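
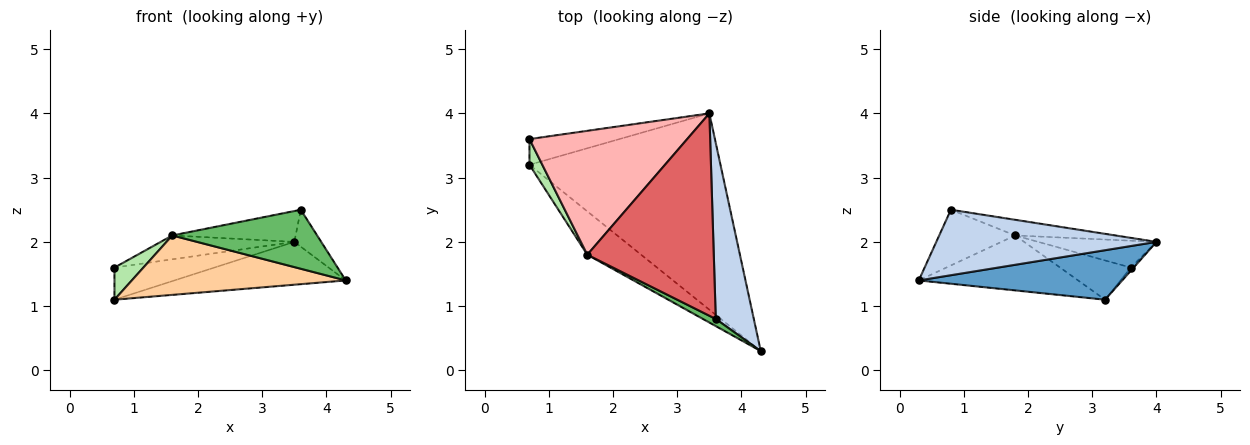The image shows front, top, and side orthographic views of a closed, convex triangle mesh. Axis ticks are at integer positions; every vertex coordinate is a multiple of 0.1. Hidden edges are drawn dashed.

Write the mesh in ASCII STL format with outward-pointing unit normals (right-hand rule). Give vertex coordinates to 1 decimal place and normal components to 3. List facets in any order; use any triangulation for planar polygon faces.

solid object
 facet normal 0.245 0.207 -0.947
  outer loop
   vertex 3.5 4.0 2.0
   vertex 4.3 0.3 1.4
   vertex 0.7 3.2 1.1
  endloop
 endfacet
 facet normal 0.860 0.105 0.500
  outer loop
   vertex 3.6 0.8 2.5
   vertex 4.3 0.3 1.4
   vertex 3.5 4.0 2.0
  endloop
 endfacet
 facet normal -0.022 0.781 -0.625
  outer loop
   vertex 0.7 3.6 1.6
   vertex 3.5 4.0 2.0
   vertex 0.7 3.2 1.1
  endloop
 endfacet
 facet normal -0.516 -0.692 -0.505
  outer loop
   vertex 1.6 1.8 2.1
   vertex 0.7 3.2 1.1
   vertex 4.3 0.3 1.4
  endloop
 endfacet
 facet normal -0.462 -0.881 0.107
  outer loop
   vertex 1.6 1.8 2.1
   vertex 4.3 0.3 1.4
   vertex 3.6 0.8 2.5
  endloop
 endfacet
 facet normal -0.886 -0.362 0.290
  outer loop
   vertex 1.6 1.8 2.1
   vertex 0.7 3.6 1.6
   vertex 0.7 3.2 1.1
  endloop
 endfacet
 facet normal -0.121 0.150 0.981
  outer loop
   vertex 1.6 1.8 2.1
   vertex 3.6 0.8 2.5
   vertex 3.5 4.0 2.0
  endloop
 endfacet
 facet normal -0.165 0.187 0.968
  outer loop
   vertex 1.6 1.8 2.1
   vertex 3.5 4.0 2.0
   vertex 0.7 3.6 1.6
  endloop
 endfacet
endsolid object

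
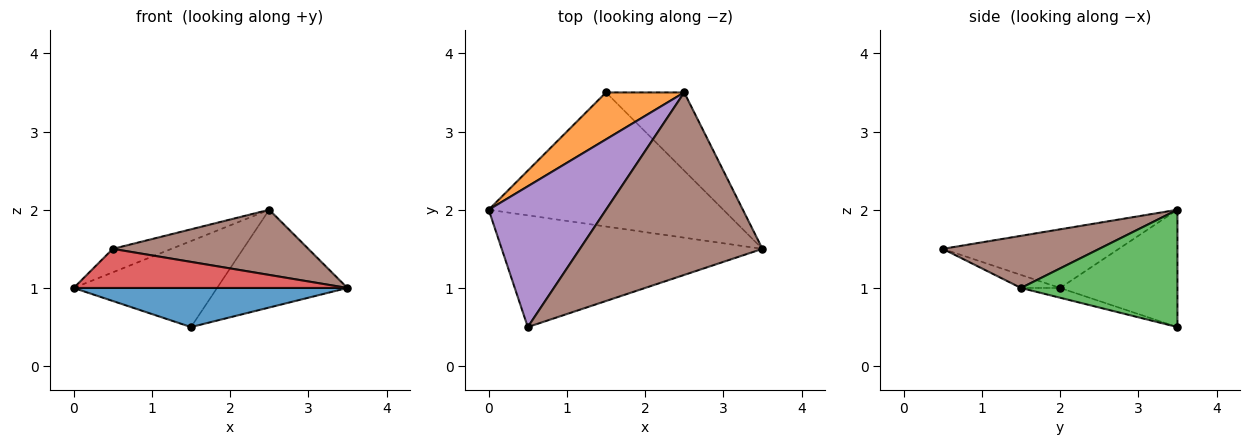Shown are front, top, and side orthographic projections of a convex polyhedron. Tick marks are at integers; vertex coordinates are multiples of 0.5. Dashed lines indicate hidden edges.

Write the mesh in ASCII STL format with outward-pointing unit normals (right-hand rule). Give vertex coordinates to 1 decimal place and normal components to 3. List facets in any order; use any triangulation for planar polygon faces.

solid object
 facet normal -0.040 -0.280 -0.959
  outer loop
   vertex 1.5 3.5 0.5
   vertex 3.5 1.5 1.0
   vertex 0.0 2.0 1.0
  endloop
 endfacet
 facet normal -0.583 0.713 0.389
  outer loop
   vertex 1.5 3.5 0.5
   vertex 0.0 2.0 1.0
   vertex 2.5 3.5 2.0
  endloop
 endfacet
 facet normal 0.684 0.570 -0.456
  outer loop
   vertex 1.5 3.5 0.5
   vertex 2.5 3.5 2.0
   vertex 3.5 1.5 1.0
  endloop
 endfacet
 facet normal -0.047 -0.330 -0.943
  outer loop
   vertex 0.5 0.5 1.5
   vertex 0.0 2.0 1.0
   vertex 3.5 1.5 1.0
  endloop
 endfacet
 facet normal -0.442 0.147 0.885
  outer loop
   vertex 0.5 0.5 1.5
   vertex 2.5 3.5 2.0
   vertex 0.0 2.0 1.0
  endloop
 endfacet
 facet normal 0.260 -0.325 0.909
  outer loop
   vertex 0.5 0.5 1.5
   vertex 3.5 1.5 1.0
   vertex 2.5 3.5 2.0
  endloop
 endfacet
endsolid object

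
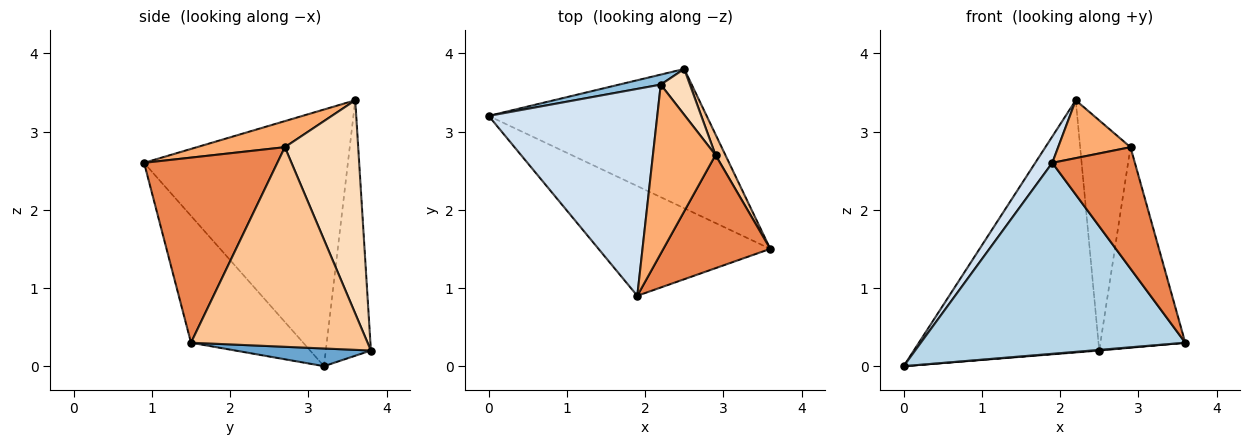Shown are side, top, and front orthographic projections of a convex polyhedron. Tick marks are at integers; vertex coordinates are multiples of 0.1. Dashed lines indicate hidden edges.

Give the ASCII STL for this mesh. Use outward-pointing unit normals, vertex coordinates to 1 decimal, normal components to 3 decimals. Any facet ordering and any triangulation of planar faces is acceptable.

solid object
 facet normal 0.081 -0.005 -0.997
  outer loop
   vertex 2.5 3.8 0.2
   vertex 3.6 1.5 0.3
   vertex 0.0 3.2 0.0
  endloop
 endfacet
 facet normal -0.236 0.971 0.039
  outer loop
   vertex 2.2 3.6 3.4
   vertex 2.5 3.8 0.2
   vertex 0.0 3.2 0.0
  endloop
 endfacet
 facet normal -0.345 -0.814 -0.468
  outer loop
   vertex 1.9 0.9 2.6
   vertex 0.0 3.2 0.0
   vertex 3.6 1.5 0.3
  endloop
 endfacet
 facet normal -0.834 -0.070 0.548
  outer loop
   vertex 1.9 0.9 2.6
   vertex 2.2 3.6 3.4
   vertex 0.0 3.2 0.0
  endloop
 endfacet
 facet normal 0.763 -0.473 0.441
  outer loop
   vertex 2.9 2.7 2.8
   vertex 1.9 0.9 2.6
   vertex 3.6 1.5 0.3
  endloop
 endfacet
 facet normal 0.367 -0.302 0.880
  outer loop
   vertex 2.9 2.7 2.8
   vertex 2.2 3.6 3.4
   vertex 1.9 0.9 2.6
  endloop
 endfacet
 facet normal 0.900 0.433 0.044
  outer loop
   vertex 2.9 2.7 2.8
   vertex 3.6 1.5 0.3
   vertex 2.5 3.8 0.2
  endloop
 endfacet
 facet normal 0.819 0.563 0.112
  outer loop
   vertex 2.9 2.7 2.8
   vertex 2.5 3.8 0.2
   vertex 2.2 3.6 3.4
  endloop
 endfacet
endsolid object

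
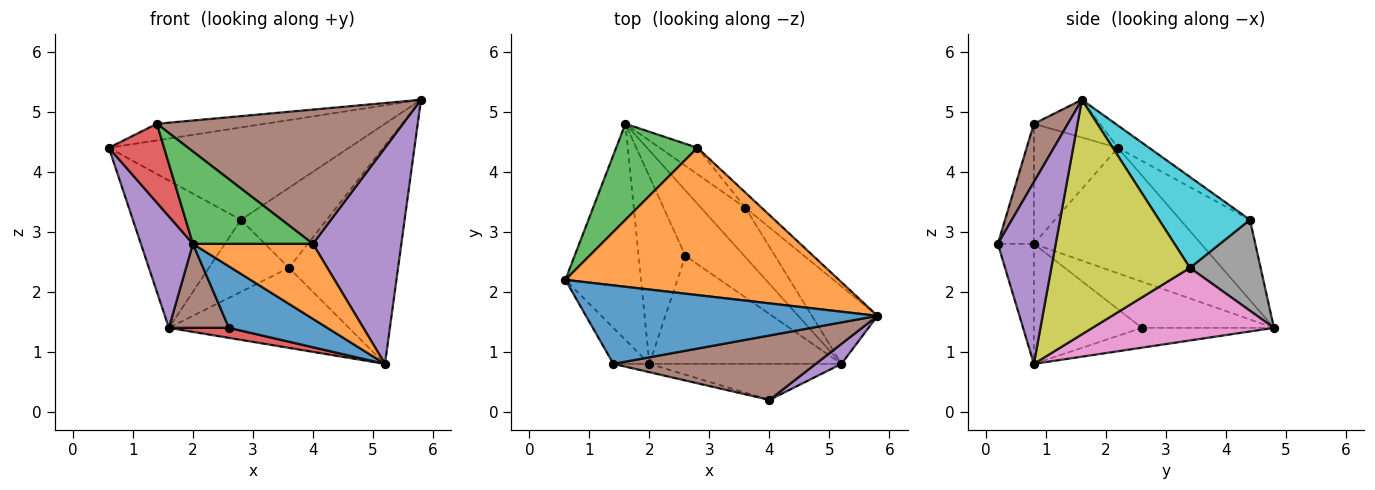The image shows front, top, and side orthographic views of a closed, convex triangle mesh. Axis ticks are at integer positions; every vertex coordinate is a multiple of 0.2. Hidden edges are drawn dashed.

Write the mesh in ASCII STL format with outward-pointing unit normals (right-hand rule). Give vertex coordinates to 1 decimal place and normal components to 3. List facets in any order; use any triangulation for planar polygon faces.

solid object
 facet normal -0.126 0.206 0.971
  outer loop
   vertex 1.4 0.8 4.8
   vertex 5.8 1.6 5.2
   vertex 0.6 2.2 4.4
  endloop
 endfacet
 facet normal -0.069 0.530 0.845
  outer loop
   vertex 2.8 4.4 3.2
   vertex 0.6 2.2 4.4
   vertex 5.8 1.6 5.2
  endloop
 endfacet
 facet normal -0.475 0.737 0.481
  outer loop
   vertex 2.8 4.4 3.2
   vertex 1.6 4.8 1.4
   vertex 0.6 2.2 4.4
  endloop
 endfacet
 facet normal -0.316 -0.144 -0.938
  outer loop
   vertex 2.6 2.6 1.4
   vertex 1.6 4.8 1.4
   vertex 5.2 0.8 0.8
  endloop
 endfacet
 facet normal 0.546 -0.834 0.077
  outer loop
   vertex 4.0 0.2 2.8
   vertex 5.2 0.8 0.8
   vertex 5.8 1.6 5.2
  endloop
 endfacet
 facet normal 0.124 -0.895 0.429
  outer loop
   vertex 4.0 0.2 2.8
   vertex 5.8 1.6 5.2
   vertex 1.4 0.8 4.8
  endloop
 endfacet
 facet normal 0.651 0.646 -0.398
  outer loop
   vertex 3.6 3.4 2.4
   vertex 5.2 0.8 0.8
   vertex 1.6 4.8 1.4
  endloop
 endfacet
 facet normal 0.638 0.723 -0.265
  outer loop
   vertex 3.6 3.4 2.4
   vertex 1.6 4.8 1.4
   vertex 2.8 4.4 3.2
  endloop
 endfacet
 facet normal 0.767 0.604 -0.215
  outer loop
   vertex 3.6 3.4 2.4
   vertex 5.8 1.6 5.2
   vertex 5.2 0.8 0.8
  endloop
 endfacet
 facet normal 0.721 0.680 -0.129
  outer loop
   vertex 3.6 3.4 2.4
   vertex 2.8 4.4 3.2
   vertex 5.8 1.6 5.2
  endloop
 endfacet
 facet normal -0.477 -0.435 -0.764
  outer loop
   vertex 2.0 0.8 2.8
   vertex 2.6 2.6 1.4
   vertex 5.2 0.8 0.8
  endloop
 endfacet
 facet normal -0.261 -0.870 -0.418
  outer loop
   vertex 2.0 0.8 2.8
   vertex 5.2 0.8 0.8
   vertex 4.0 0.2 2.8
  endloop
 endfacet
 facet normal -0.286 -0.954 -0.086
  outer loop
   vertex 2.0 0.8 2.8
   vertex 4.0 0.2 2.8
   vertex 1.4 0.8 4.8
  endloop
 endfacet
 facet normal -0.811 -0.533 -0.243
  outer loop
   vertex 2.0 0.8 2.8
   vertex 1.4 0.8 4.8
   vertex 0.6 2.2 4.4
  endloop
 endfacet
 facet normal -0.828 -0.257 -0.499
  outer loop
   vertex 2.0 0.8 2.8
   vertex 0.6 2.2 4.4
   vertex 1.6 4.8 1.4
  endloop
 endfacet
 facet normal -0.669 -0.304 -0.678
  outer loop
   vertex 2.0 0.8 2.8
   vertex 1.6 4.8 1.4
   vertex 2.6 2.6 1.4
  endloop
 endfacet
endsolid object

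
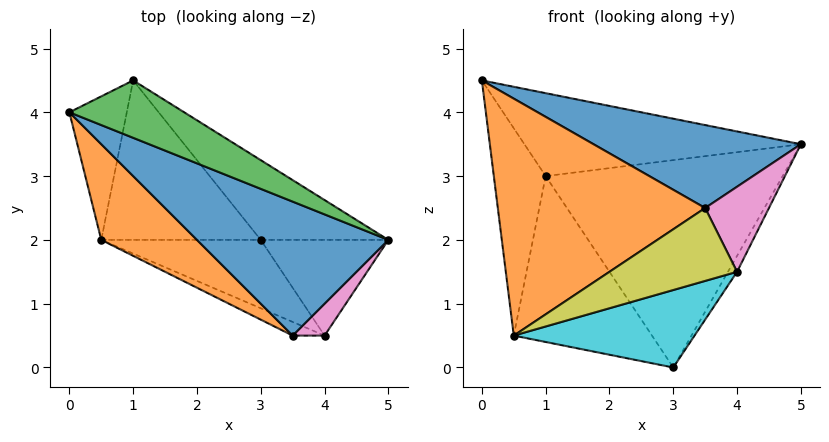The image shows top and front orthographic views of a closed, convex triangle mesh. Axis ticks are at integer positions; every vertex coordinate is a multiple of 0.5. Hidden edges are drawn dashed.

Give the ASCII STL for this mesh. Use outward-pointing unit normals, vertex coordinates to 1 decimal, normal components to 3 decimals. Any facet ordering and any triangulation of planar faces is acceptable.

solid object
 facet normal -0.040 -0.526 0.850
  outer loop
   vertex 3.5 0.5 2.5
   vertex 5.0 2.0 3.5
   vertex 0.0 4.0 4.5
  endloop
 endfacet
 facet normal -0.581 -0.755 0.305
  outer loop
   vertex 0.5 2.0 0.5
   vertex 3.5 0.5 2.5
   vertex 0.0 4.0 4.5
  endloop
 endfacet
 facet normal 0.405 0.752 0.520
  outer loop
   vertex 1.0 4.5 3.0
   vertex 0.0 4.0 4.5
   vertex 5.0 2.0 3.5
  endloop
 endfacet
 facet normal 0.532 0.790 -0.304
  outer loop
   vertex 1.0 4.5 3.0
   vertex 5.0 2.0 3.5
   vertex 3.0 2.0 0.0
  endloop
 endfacet
 facet normal -0.784 0.510 -0.353
  outer loop
   vertex 1.0 4.5 3.0
   vertex 0.5 2.0 0.5
   vertex 0.0 4.0 4.5
  endloop
 endfacet
 facet normal -0.137 0.714 -0.687
  outer loop
   vertex 1.0 4.5 3.0
   vertex 3.0 2.0 0.0
   vertex 0.5 2.0 0.5
  endloop
 endfacet
 facet normal 0.575 -0.766 0.287
  outer loop
   vertex 4.0 0.5 1.5
   vertex 5.0 2.0 3.5
   vertex 3.5 0.5 2.5
  endloop
 endfacet
 facet normal 0.865 0.082 -0.494
  outer loop
   vertex 4.0 0.5 1.5
   vertex 3.0 2.0 0.0
   vertex 5.0 2.0 3.5
  endloop
 endfacet
 facet normal -0.346 -0.922 -0.173
  outer loop
   vertex 4.0 0.5 1.5
   vertex 3.5 0.5 2.5
   vertex 0.5 2.0 0.5
  endloop
 endfacet
 facet normal -0.131 -0.743 -0.656
  outer loop
   vertex 4.0 0.5 1.5
   vertex 0.5 2.0 0.5
   vertex 3.0 2.0 0.0
  endloop
 endfacet
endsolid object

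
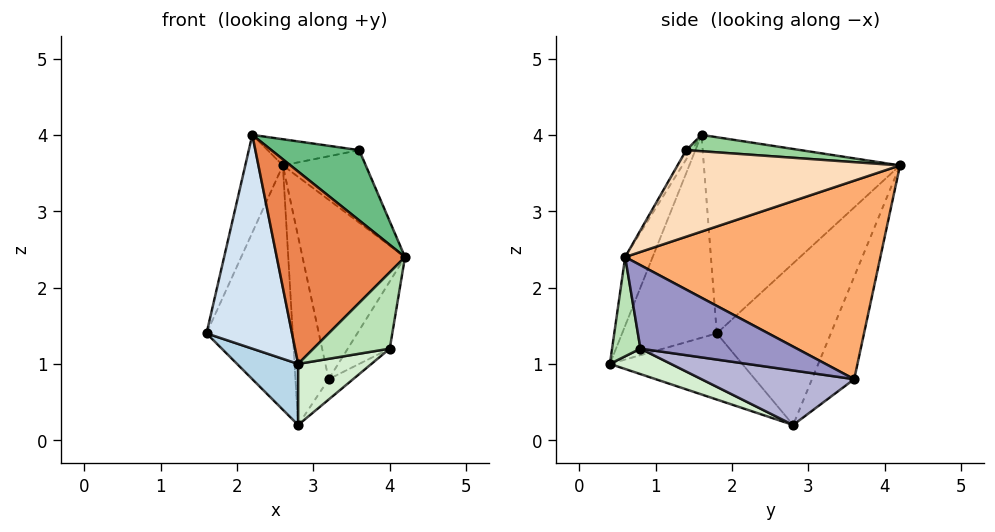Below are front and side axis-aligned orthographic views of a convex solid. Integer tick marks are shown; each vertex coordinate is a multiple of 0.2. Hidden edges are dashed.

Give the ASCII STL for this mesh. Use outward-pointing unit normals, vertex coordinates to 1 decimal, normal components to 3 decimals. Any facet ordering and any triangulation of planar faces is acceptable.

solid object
 facet normal -0.765 0.578 -0.283
  outer loop
   vertex 2.8 2.8 0.2
   vertex 1.6 1.8 1.4
   vertex 2.6 4.2 3.6
  endloop
 endfacet
 facet normal -0.955 0.183 0.234
  outer loop
   vertex 2.2 1.6 4.0
   vertex 2.6 4.2 3.6
   vertex 1.6 1.8 1.4
  endloop
 endfacet
 facet normal -0.565 -0.261 -0.783
  outer loop
   vertex 2.8 0.4 1.0
   vertex 1.6 1.8 1.4
   vertex 2.8 2.8 0.2
  endloop
 endfacet
 facet normal -0.737 -0.666 0.119
  outer loop
   vertex 2.8 0.4 1.0
   vertex 2.2 1.6 4.0
   vertex 1.6 1.8 1.4
  endloop
 endfacet
 facet normal -0.198 -0.923 0.330
  outer loop
   vertex 2.8 0.4 1.0
   vertex 4.2 0.6 2.4
   vertex 2.2 1.6 4.0
  endloop
 endfacet
 facet normal 0.921 0.370 0.118
  outer loop
   vertex 3.2 3.6 0.8
   vertex 2.6 4.2 3.6
   vertex 4.2 0.6 2.4
  endloop
 endfacet
 facet normal -0.752 0.592 -0.288
  outer loop
   vertex 3.2 3.6 0.8
   vertex 2.8 2.8 0.2
   vertex 2.6 4.2 3.6
  endloop
 endfacet
 facet normal 0.919 0.342 0.198
  outer loop
   vertex 3.6 1.4 3.8
   vertex 4.2 0.6 2.4
   vertex 2.6 4.2 3.6
  endloop
 endfacet
 facet normal -0.057 -0.877 0.477
  outer loop
   vertex 3.6 1.4 3.8
   vertex 2.2 1.6 4.0
   vertex 4.2 0.6 2.4
  endloop
 endfacet
 facet normal 0.158 0.126 0.979
  outer loop
   vertex 3.6 1.4 3.8
   vertex 2.6 4.2 3.6
   vertex 2.2 1.6 4.0
  endloop
 endfacet
 facet normal 0.340 -0.917 -0.210
  outer loop
   vertex 4.0 0.8 1.2
   vertex 4.2 0.6 2.4
   vertex 2.8 0.4 1.0
  endloop
 endfacet
 facet normal 0.255 -0.306 -0.917
  outer loop
   vertex 4.0 0.8 1.2
   vertex 2.8 0.4 1.0
   vertex 2.8 2.8 0.2
  endloop
 endfacet
 facet normal 0.959 0.257 -0.117
  outer loop
   vertex 4.0 0.8 1.2
   vertex 3.2 3.6 0.8
   vertex 4.2 0.6 2.4
  endloop
 endfacet
 facet normal 0.745 0.119 -0.656
  outer loop
   vertex 4.0 0.8 1.2
   vertex 2.8 2.8 0.2
   vertex 3.2 3.6 0.8
  endloop
 endfacet
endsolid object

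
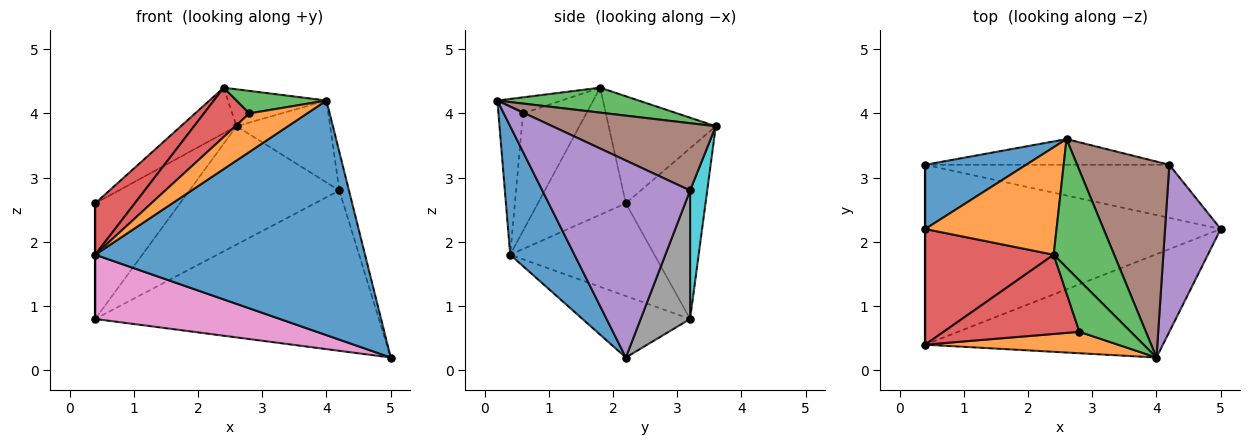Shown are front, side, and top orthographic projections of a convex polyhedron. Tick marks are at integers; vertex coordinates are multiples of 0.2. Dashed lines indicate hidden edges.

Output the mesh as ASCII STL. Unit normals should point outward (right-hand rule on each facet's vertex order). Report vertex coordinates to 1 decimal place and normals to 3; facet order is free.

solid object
 facet normal 0.213 -0.894 -0.394
  outer loop
   vertex 0.4 0.4 1.8
   vertex 5.0 2.2 0.2
   vertex 4.0 0.2 4.2
  endloop
 endfacet
 facet normal -0.600 0.312 0.736
  outer loop
   vertex 2.4 1.8 4.4
   vertex 2.6 3.6 3.8
   vertex 0.4 2.2 2.6
  endloop
 endfacet
 facet normal 0.369 0.257 0.893
  outer loop
   vertex 2.4 1.8 4.4
   vertex 4.0 0.2 4.2
   vertex 2.6 3.6 3.8
  endloop
 endfacet
 facet normal -0.670 -0.301 0.678
  outer loop
   vertex 2.4 1.8 4.4
   vertex 0.4 2.2 2.6
   vertex 0.4 0.4 1.8
  endloop
 endfacet
 facet normal 0.960 0.063 0.271
  outer loop
   vertex 4.2 3.2 2.8
   vertex 4.0 0.2 4.2
   vertex 5.0 2.2 0.2
  endloop
 endfacet
 facet normal 0.558 0.320 0.765
  outer loop
   vertex 4.2 3.2 2.8
   vertex 2.6 3.6 3.8
   vertex 4.0 0.2 4.2
  endloop
 endfacet
 facet normal -0.192 -0.330 -0.924
  outer loop
   vertex 0.4 3.2 0.8
   vertex 5.0 2.2 0.2
   vertex 0.4 0.4 1.8
  endloop
 endfacet
 facet normal 0.163 0.937 -0.310
  outer loop
   vertex 0.4 3.2 0.8
   vertex 4.2 3.2 2.8
   vertex 5.0 2.2 0.2
  endloop
 endfacet
 facet normal -1.000 0.000 0.000
  outer loop
   vertex 0.4 3.2 0.8
   vertex 0.4 0.4 1.8
   vertex 0.4 2.2 2.6
  endloop
 endfacet
 facet normal 0.111 0.971 -0.211
  outer loop
   vertex 0.4 3.2 0.8
   vertex 2.6 3.6 3.8
   vertex 4.2 3.2 2.8
  endloop
 endfacet
 facet normal -0.635 0.676 0.375
  outer loop
   vertex 0.4 3.2 0.8
   vertex 0.4 2.2 2.6
   vertex 2.6 3.6 3.8
  endloop
 endfacet
 facet normal -0.349 -0.819 0.455
  outer loop
   vertex 2.8 0.6 4.0
   vertex 0.4 0.4 1.8
   vertex 4.0 0.2 4.2
  endloop
 endfacet
 facet normal -0.275 -0.385 0.881
  outer loop
   vertex 2.8 0.6 4.0
   vertex 4.0 0.2 4.2
   vertex 2.4 1.8 4.4
  endloop
 endfacet
 facet normal -0.592 -0.425 0.684
  outer loop
   vertex 2.8 0.6 4.0
   vertex 2.4 1.8 4.4
   vertex 0.4 0.4 1.8
  endloop
 endfacet
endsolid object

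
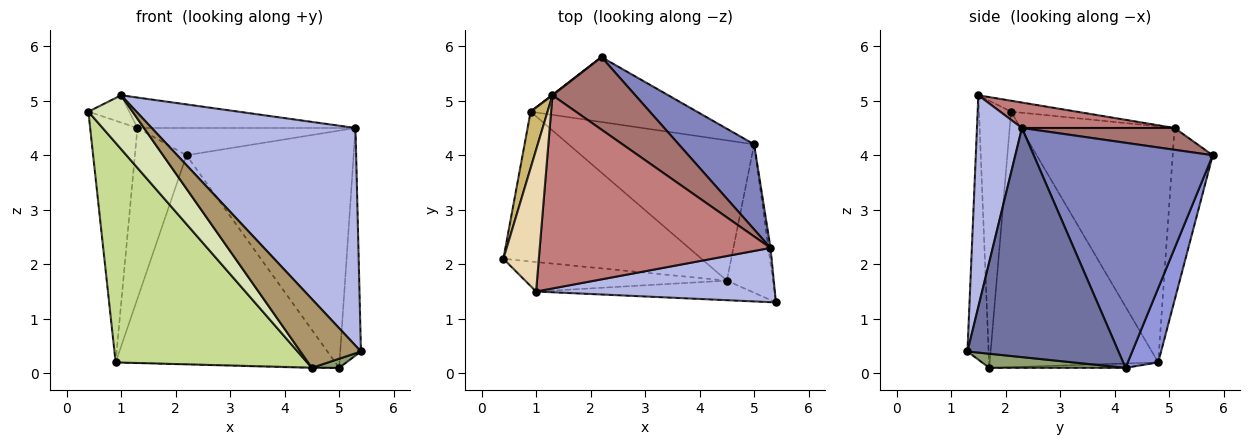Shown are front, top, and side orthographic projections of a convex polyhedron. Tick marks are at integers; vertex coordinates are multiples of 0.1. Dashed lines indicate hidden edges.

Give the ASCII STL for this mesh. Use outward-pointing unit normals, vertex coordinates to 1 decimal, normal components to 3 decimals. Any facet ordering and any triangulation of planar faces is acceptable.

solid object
 facet normal 0.991 0.136 -0.009
  outer loop
   vertex 5.3 2.3 4.5
   vertex 5.4 1.3 0.4
   vertex 5.0 4.2 0.1
  endloop
 endfacet
 facet normal 0.710 0.663 0.238
  outer loop
   vertex 5.3 2.3 4.5
   vertex 5.0 4.2 0.1
   vertex 2.2 5.8 4.0
  endloop
 endfacet
 facet normal 0.131 0.947 -0.294
  outer loop
   vertex 0.9 4.8 0.2
   vertex 2.2 5.8 4.0
   vertex 5.0 4.2 0.1
  endloop
 endfacet
 facet normal 0.210 -0.949 0.237
  outer loop
   vertex 1.0 1.5 5.1
   vertex 5.4 1.3 0.4
   vertex 5.3 2.3 4.5
  endloop
 endfacet
 facet normal 0.292 -0.058 -0.955
  outer loop
   vertex 4.5 1.7 0.1
   vertex 5.0 4.2 0.1
   vertex 5.4 1.3 0.4
  endloop
 endfacet
 facet normal -0.024 0.005 -1.000
  outer loop
   vertex 4.5 1.7 0.1
   vertex 0.9 4.8 0.2
   vertex 5.0 4.2 0.1
  endloop
 endfacet
 facet normal -0.588 -0.668 -0.456
  outer loop
   vertex 4.5 1.7 0.1
   vertex 0.4 2.1 4.8
   vertex 0.9 4.8 0.2
  endloop
 endfacet
 facet normal -0.537 -0.740 -0.405
  outer loop
   vertex 4.5 1.7 0.1
   vertex 1.0 1.5 5.1
   vertex 0.4 2.1 4.8
  endloop
 endfacet
 facet normal -0.319 -0.912 -0.260
  outer loop
   vertex 4.5 1.7 0.1
   vertex 5.4 1.3 0.4
   vertex 1.0 1.5 5.1
  endloop
 endfacet
 facet normal -0.954 0.293 0.068
  outer loop
   vertex 1.3 5.1 4.5
   vertex 0.9 4.8 0.2
   vertex 0.4 2.1 4.8
  endloop
 endfacet
 facet normal -0.613 0.790 0.002
  outer loop
   vertex 1.3 5.1 4.5
   vertex 2.2 5.8 4.0
   vertex 0.9 4.8 0.2
  endloop
 endfacet
 facet normal -0.289 0.181 0.940
  outer loop
   vertex 1.3 5.1 4.5
   vertex 0.4 2.1 4.8
   vertex 1.0 1.5 5.1
  endloop
 endfacet
 facet normal 0.239 0.342 0.909
  outer loop
   vertex 1.3 5.1 4.5
   vertex 5.3 2.3 4.5
   vertex 2.2 5.8 4.0
  endloop
 endfacet
 facet normal 0.108 0.155 0.982
  outer loop
   vertex 1.3 5.1 4.5
   vertex 1.0 1.5 5.1
   vertex 5.3 2.3 4.5
  endloop
 endfacet
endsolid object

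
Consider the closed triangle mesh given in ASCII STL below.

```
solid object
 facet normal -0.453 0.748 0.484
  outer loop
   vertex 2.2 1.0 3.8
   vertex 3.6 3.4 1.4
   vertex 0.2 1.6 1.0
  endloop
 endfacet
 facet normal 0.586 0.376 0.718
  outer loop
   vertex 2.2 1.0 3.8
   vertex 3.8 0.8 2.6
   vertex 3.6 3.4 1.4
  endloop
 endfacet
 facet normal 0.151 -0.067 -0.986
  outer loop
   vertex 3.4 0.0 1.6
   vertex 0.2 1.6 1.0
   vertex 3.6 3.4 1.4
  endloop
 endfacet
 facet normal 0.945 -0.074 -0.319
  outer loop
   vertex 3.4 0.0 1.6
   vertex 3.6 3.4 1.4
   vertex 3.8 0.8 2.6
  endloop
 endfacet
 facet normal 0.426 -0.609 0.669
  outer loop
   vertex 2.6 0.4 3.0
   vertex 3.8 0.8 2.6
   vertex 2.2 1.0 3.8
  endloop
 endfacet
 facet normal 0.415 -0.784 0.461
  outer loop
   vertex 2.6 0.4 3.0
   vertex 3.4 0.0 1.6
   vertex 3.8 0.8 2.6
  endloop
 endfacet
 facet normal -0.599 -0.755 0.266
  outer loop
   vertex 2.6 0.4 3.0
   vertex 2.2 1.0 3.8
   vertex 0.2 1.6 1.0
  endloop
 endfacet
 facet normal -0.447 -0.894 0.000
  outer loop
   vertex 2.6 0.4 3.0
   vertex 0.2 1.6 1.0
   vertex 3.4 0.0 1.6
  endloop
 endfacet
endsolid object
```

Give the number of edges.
12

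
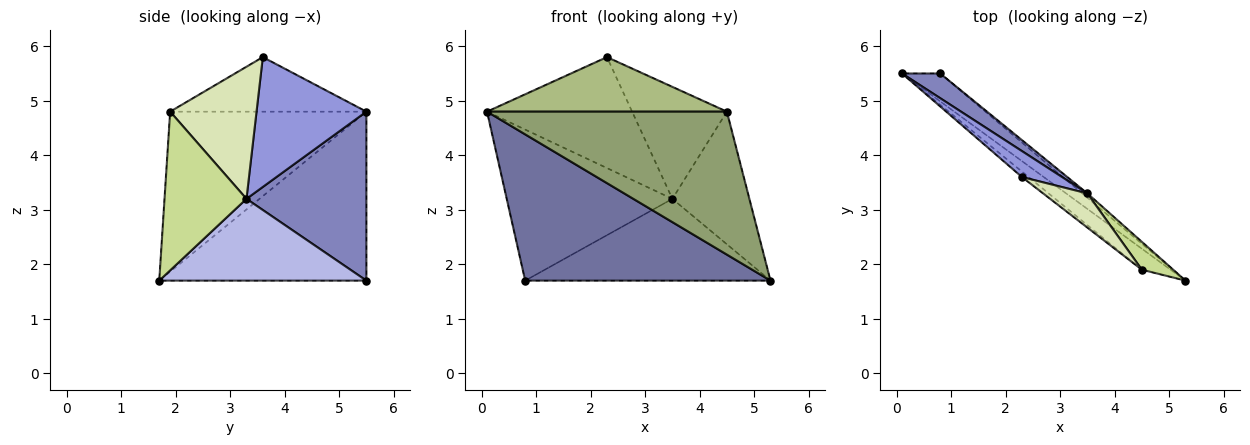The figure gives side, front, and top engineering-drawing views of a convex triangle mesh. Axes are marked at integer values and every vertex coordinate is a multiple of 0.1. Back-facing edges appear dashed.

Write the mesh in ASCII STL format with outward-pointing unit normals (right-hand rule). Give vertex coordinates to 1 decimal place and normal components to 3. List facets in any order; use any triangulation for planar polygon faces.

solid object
 facet normal -0.638 -0.756 -0.144
  outer loop
   vertex 0.8 5.5 1.7
   vertex 5.3 1.7 1.7
   vertex 0.1 5.5 4.8
  endloop
 endfacet
 facet normal 0.581 0.803 0.131
  outer loop
   vertex 3.5 3.3 3.2
   vertex 0.8 5.5 1.7
   vertex 0.1 5.5 4.8
  endloop
 endfacet
 facet normal 0.593 0.784 0.183
  outer loop
   vertex 3.5 3.3 3.2
   vertex 0.1 5.5 4.8
   vertex 2.3 3.6 5.8
  endloop
 endfacet
 facet normal 0.645 0.763 -0.041
  outer loop
   vertex 3.5 3.3 3.2
   vertex 5.3 1.7 1.7
   vertex 0.8 5.5 1.7
  endloop
 endfacet
 facet normal -0.629 -0.769 -0.113
  outer loop
   vertex 4.5 1.9 4.8
   vertex 0.1 5.5 4.8
   vertex 5.3 1.7 1.7
  endloop
 endfacet
 facet normal -0.631 -0.772 -0.077
  outer loop
   vertex 4.5 1.9 4.8
   vertex 2.3 3.6 5.8
   vertex 0.1 5.5 4.8
  endloop
 endfacet
 facet normal 0.721 0.678 0.142
  outer loop
   vertex 4.5 1.9 4.8
   vertex 5.3 1.7 1.7
   vertex 3.5 3.3 3.2
  endloop
 endfacet
 facet normal 0.657 0.721 0.220
  outer loop
   vertex 4.5 1.9 4.8
   vertex 3.5 3.3 3.2
   vertex 2.3 3.6 5.8
  endloop
 endfacet
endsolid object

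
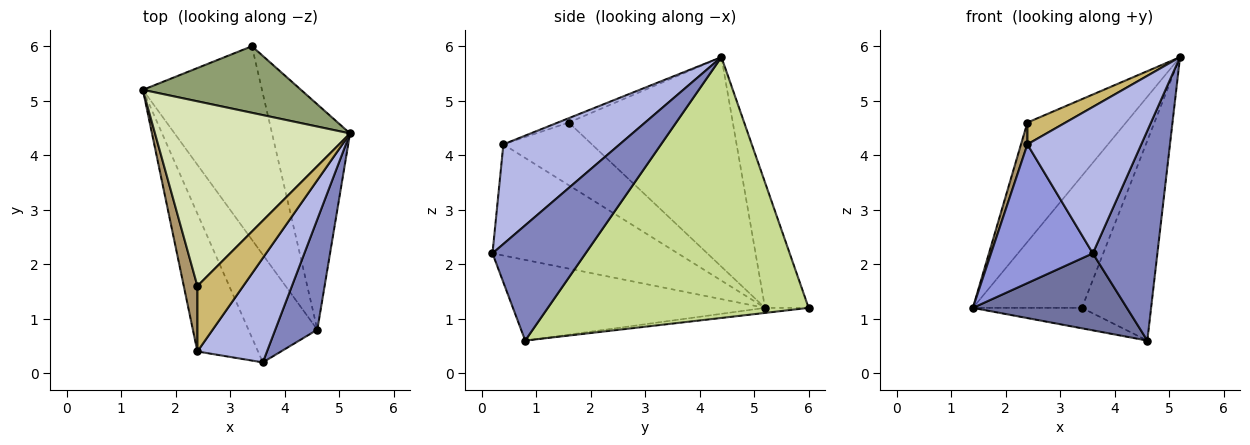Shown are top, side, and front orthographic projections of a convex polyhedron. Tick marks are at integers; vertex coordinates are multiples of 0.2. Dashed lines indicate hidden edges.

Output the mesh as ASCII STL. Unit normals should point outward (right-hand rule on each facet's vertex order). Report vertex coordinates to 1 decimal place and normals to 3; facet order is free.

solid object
 facet normal -0.690 -0.421 -0.589
  outer loop
   vertex 4.6 0.8 0.6
   vertex 3.6 0.2 2.2
   vertex 1.4 5.2 1.2
  endloop
 endfacet
 facet normal 0.787 -0.546 0.287
  outer loop
   vertex 4.6 0.8 0.6
   vertex 5.2 4.4 5.8
   vertex 3.6 0.2 2.2
  endloop
 endfacet
 facet normal -0.791 -0.434 -0.431
  outer loop
   vertex 2.4 0.4 4.2
   vertex 1.4 5.2 1.2
   vertex 3.6 0.2 2.2
  endloop
 endfacet
 facet normal 0.639 -0.626 0.446
  outer loop
   vertex 2.4 0.4 4.2
   vertex 3.6 0.2 2.2
   vertex 5.2 4.4 5.8
  endloop
 endfacet
 facet normal -0.336 0.841 0.424
  outer loop
   vertex 3.4 6.0 1.2
   vertex 1.4 5.2 1.2
   vertex 5.2 4.4 5.8
  endloop
 endfacet
 facet normal -0.042 0.105 -0.994
  outer loop
   vertex 3.4 6.0 1.2
   vertex 4.6 0.8 0.6
   vertex 1.4 5.2 1.2
  endloop
 endfacet
 facet normal 0.929 0.246 -0.278
  outer loop
   vertex 3.4 6.0 1.2
   vertex 5.2 4.4 5.8
   vertex 4.6 0.8 0.6
  endloop
 endfacet
 facet normal -0.670 0.403 0.624
  outer loop
   vertex 2.4 1.6 4.6
   vertex 5.2 4.4 5.8
   vertex 1.4 5.2 1.2
  endloop
 endfacet
 facet normal -0.975 -0.071 0.212
  outer loop
   vertex 2.4 1.6 4.6
   vertex 1.4 5.2 1.2
   vertex 2.4 0.4 4.2
  endloop
 endfacet
 facet normal -0.090 -0.315 0.945
  outer loop
   vertex 2.4 1.6 4.6
   vertex 2.4 0.4 4.2
   vertex 5.2 4.4 5.8
  endloop
 endfacet
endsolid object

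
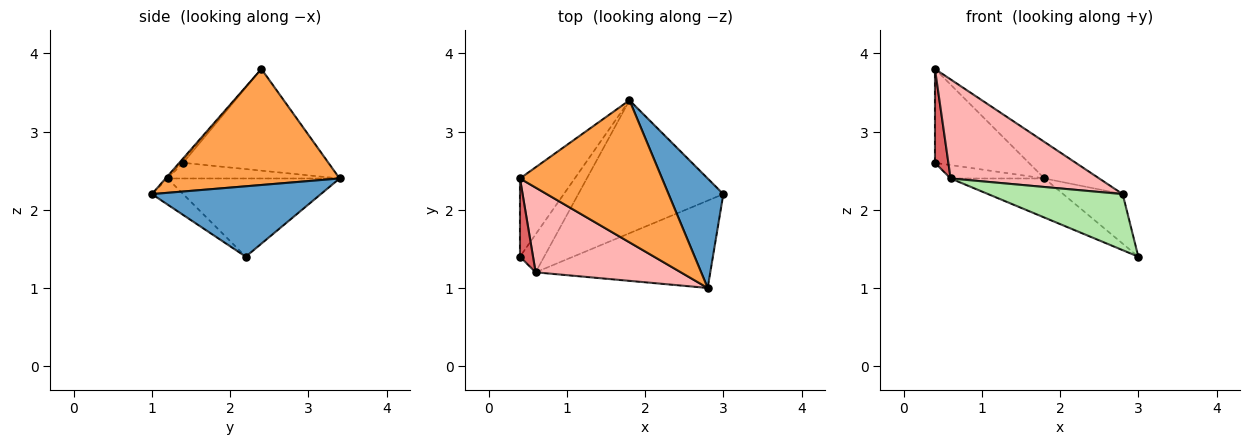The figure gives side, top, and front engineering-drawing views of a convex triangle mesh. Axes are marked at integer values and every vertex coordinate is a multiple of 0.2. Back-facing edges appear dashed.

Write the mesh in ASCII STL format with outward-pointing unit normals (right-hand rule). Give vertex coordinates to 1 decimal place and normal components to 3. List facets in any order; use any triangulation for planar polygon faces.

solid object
 facet normal 0.761 0.268 0.592
  outer loop
   vertex 2.8 1.0 2.2
   vertex 3.0 2.2 1.4
   vertex 1.8 3.4 2.4
  endloop
 endfacet
 facet normal -0.765 0.494 -0.412
  outer loop
   vertex 0.4 2.4 3.8
   vertex 1.8 3.4 2.4
   vertex 0.4 1.4 2.6
  endloop
 endfacet
 facet normal 0.620 0.195 0.760
  outer loop
   vertex 0.4 2.4 3.8
   vertex 2.8 1.0 2.2
   vertex 1.8 3.4 2.4
  endloop
 endfacet
 facet normal -0.521 0.284 -0.805
  outer loop
   vertex 0.6 1.2 2.4
   vertex 0.4 1.4 2.6
   vertex 1.8 3.4 2.4
  endloop
 endfacet
 facet normal -0.459 0.251 -0.852
  outer loop
   vertex 0.6 1.2 2.4
   vertex 1.8 3.4 2.4
   vertex 3.0 2.2 1.4
  endloop
 endfacet
 facet normal -0.125 -0.536 -0.835
  outer loop
   vertex 0.6 1.2 2.4
   vertex 3.0 2.2 1.4
   vertex 2.8 1.0 2.2
  endloop
 endfacet
 facet normal -0.127 -0.762 0.635
  outer loop
   vertex 0.6 1.2 2.4
   vertex 0.4 2.4 3.8
   vertex 0.4 1.4 2.6
  endloop
 endfacet
 facet normal -0.010 -0.760 0.650
  outer loop
   vertex 0.6 1.2 2.4
   vertex 2.8 1.0 2.2
   vertex 0.4 2.4 3.8
  endloop
 endfacet
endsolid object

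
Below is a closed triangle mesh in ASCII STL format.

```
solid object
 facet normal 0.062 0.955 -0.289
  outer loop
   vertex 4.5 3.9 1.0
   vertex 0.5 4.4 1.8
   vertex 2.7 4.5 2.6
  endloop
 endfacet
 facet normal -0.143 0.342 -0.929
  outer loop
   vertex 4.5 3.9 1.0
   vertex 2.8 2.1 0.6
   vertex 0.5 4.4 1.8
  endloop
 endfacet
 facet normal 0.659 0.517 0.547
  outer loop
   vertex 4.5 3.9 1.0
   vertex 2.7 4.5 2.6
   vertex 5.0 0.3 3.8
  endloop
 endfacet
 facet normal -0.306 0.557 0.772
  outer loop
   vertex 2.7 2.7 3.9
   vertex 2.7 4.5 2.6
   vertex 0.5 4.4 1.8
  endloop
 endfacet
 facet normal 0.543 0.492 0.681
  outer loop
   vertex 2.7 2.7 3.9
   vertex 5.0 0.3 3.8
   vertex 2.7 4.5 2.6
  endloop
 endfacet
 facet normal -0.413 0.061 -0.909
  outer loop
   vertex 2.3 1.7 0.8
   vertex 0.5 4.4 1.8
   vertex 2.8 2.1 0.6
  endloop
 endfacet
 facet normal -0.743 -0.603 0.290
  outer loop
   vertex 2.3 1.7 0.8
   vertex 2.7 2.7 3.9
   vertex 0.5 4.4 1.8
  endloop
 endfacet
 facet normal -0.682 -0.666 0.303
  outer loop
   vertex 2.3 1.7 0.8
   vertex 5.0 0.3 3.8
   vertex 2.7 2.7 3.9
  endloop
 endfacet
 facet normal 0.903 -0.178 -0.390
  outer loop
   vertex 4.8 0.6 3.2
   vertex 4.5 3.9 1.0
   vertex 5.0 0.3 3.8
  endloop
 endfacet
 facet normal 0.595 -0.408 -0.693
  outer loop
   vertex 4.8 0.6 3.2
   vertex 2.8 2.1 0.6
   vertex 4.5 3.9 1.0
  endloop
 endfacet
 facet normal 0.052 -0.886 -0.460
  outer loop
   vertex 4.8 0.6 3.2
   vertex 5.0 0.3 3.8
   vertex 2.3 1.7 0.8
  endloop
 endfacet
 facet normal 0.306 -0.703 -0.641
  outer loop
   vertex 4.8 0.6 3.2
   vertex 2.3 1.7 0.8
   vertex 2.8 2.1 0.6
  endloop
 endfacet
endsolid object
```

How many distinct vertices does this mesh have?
8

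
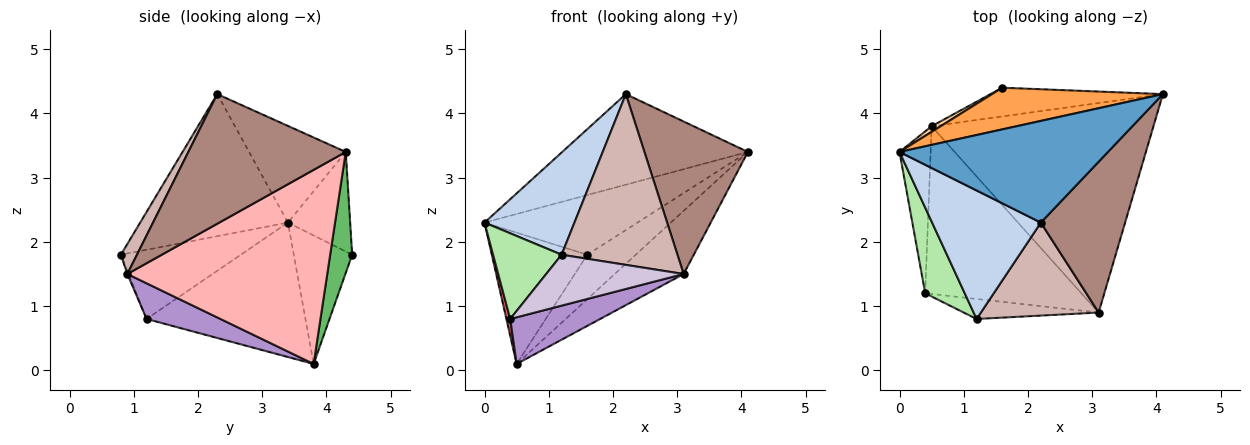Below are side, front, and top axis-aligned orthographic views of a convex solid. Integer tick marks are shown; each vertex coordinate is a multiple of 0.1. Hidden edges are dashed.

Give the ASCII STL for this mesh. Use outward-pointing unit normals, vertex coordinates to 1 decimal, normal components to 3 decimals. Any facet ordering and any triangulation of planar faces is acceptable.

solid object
 facet normal -0.327 0.628 0.706
  outer loop
   vertex 2.2 2.3 4.3
   vertex 4.1 4.3 3.4
   vertex 0.0 3.4 2.3
  endloop
 endfacet
 facet normal -0.715 -0.435 0.547
  outer loop
   vertex 2.2 2.3 4.3
   vertex 0.0 3.4 2.3
   vertex 1.2 0.8 1.8
  endloop
 endfacet
 facet normal -0.316 0.778 0.543
  outer loop
   vertex 1.6 4.4 1.8
   vertex 0.0 3.4 2.3
   vertex 4.1 4.3 3.4
  endloop
 endfacet
 facet normal -0.521 0.853 0.036
  outer loop
   vertex 1.6 4.4 1.8
   vertex 0.5 3.8 0.1
   vertex 0.0 3.4 2.3
  endloop
 endfacet
 facet normal 0.356 0.785 -0.507
  outer loop
   vertex 1.6 4.4 1.8
   vertex 4.1 4.3 3.4
   vertex 0.5 3.8 0.1
  endloop
 endfacet
 facet normal -0.778 -0.444 0.444
  outer loop
   vertex 0.4 1.2 0.8
   vertex 1.2 0.8 1.8
   vertex 0.0 3.4 2.3
  endloop
 endfacet
 facet normal -0.974 -0.023 -0.226
  outer loop
   vertex 0.4 1.2 0.8
   vertex 0.0 3.4 2.3
   vertex 0.5 3.8 0.1
  endloop
 endfacet
 facet normal 0.642 0.221 -0.734
  outer loop
   vertex 3.1 0.9 1.5
   vertex 0.5 3.8 0.1
   vertex 4.1 4.3 3.4
  endloop
 endfacet
 facet normal 0.215 -0.262 -0.941
  outer loop
   vertex 3.1 0.9 1.5
   vertex 0.4 1.2 0.8
   vertex 0.5 3.8 0.1
  endloop
 endfacet
 facet normal -0.009 -0.931 -0.365
  outer loop
   vertex 3.1 0.9 1.5
   vertex 1.2 0.8 1.8
   vertex 0.4 1.2 0.8
  endloop
 endfacet
 facet normal 0.734 -0.483 0.477
  outer loop
   vertex 3.1 0.9 1.5
   vertex 4.1 4.3 3.4
   vertex 2.2 2.3 4.3
  endloop
 endfacet
 facet normal 0.121 -0.872 0.475
  outer loop
   vertex 3.1 0.9 1.5
   vertex 2.2 2.3 4.3
   vertex 1.2 0.8 1.8
  endloop
 endfacet
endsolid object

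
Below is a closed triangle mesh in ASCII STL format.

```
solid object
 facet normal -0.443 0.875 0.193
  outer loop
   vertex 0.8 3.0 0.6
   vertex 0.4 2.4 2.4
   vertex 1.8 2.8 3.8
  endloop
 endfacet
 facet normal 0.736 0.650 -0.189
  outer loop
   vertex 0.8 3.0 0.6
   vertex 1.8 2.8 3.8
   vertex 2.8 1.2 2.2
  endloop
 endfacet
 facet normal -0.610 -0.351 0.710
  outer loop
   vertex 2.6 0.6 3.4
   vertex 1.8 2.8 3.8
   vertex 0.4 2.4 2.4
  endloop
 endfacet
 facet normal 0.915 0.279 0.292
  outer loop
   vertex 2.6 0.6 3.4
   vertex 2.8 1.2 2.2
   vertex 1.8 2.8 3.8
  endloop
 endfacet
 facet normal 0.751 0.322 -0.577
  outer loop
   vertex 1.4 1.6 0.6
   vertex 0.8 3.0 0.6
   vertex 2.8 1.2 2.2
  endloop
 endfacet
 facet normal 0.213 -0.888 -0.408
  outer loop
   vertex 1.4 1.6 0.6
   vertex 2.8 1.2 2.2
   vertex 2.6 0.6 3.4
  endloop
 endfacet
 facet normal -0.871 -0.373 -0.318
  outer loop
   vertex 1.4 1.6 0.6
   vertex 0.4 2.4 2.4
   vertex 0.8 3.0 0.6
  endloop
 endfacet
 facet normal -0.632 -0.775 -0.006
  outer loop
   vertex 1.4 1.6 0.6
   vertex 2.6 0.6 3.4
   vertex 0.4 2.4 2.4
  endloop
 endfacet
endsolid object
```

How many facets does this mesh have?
8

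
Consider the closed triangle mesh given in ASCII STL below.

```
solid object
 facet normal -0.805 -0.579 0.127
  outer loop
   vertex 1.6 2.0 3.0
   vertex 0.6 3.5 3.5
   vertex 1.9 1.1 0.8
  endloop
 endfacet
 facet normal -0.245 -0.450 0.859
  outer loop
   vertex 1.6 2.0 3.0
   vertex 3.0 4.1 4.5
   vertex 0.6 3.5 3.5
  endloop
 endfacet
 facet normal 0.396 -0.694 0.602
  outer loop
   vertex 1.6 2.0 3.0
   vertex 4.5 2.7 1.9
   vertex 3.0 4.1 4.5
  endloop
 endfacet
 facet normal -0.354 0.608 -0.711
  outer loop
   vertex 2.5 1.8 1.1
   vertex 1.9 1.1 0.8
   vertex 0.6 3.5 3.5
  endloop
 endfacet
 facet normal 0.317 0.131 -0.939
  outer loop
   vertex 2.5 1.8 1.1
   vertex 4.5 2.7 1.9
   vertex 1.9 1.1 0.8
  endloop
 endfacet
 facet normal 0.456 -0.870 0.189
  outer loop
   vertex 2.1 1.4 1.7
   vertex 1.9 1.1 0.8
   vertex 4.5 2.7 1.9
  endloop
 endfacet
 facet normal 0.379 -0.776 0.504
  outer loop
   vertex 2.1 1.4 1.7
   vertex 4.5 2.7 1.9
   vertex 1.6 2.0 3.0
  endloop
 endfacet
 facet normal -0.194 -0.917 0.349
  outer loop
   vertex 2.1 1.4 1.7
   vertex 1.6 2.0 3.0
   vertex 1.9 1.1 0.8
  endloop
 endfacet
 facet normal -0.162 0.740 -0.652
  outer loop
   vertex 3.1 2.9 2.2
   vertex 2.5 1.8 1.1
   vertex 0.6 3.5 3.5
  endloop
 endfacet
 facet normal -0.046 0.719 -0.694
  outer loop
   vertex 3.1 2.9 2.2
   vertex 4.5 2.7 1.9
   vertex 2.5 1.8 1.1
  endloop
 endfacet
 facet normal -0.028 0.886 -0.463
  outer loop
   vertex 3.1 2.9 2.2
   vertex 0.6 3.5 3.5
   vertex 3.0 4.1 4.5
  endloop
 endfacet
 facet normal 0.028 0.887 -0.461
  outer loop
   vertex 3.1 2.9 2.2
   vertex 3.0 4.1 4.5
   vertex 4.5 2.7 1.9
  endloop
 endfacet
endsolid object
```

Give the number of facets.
12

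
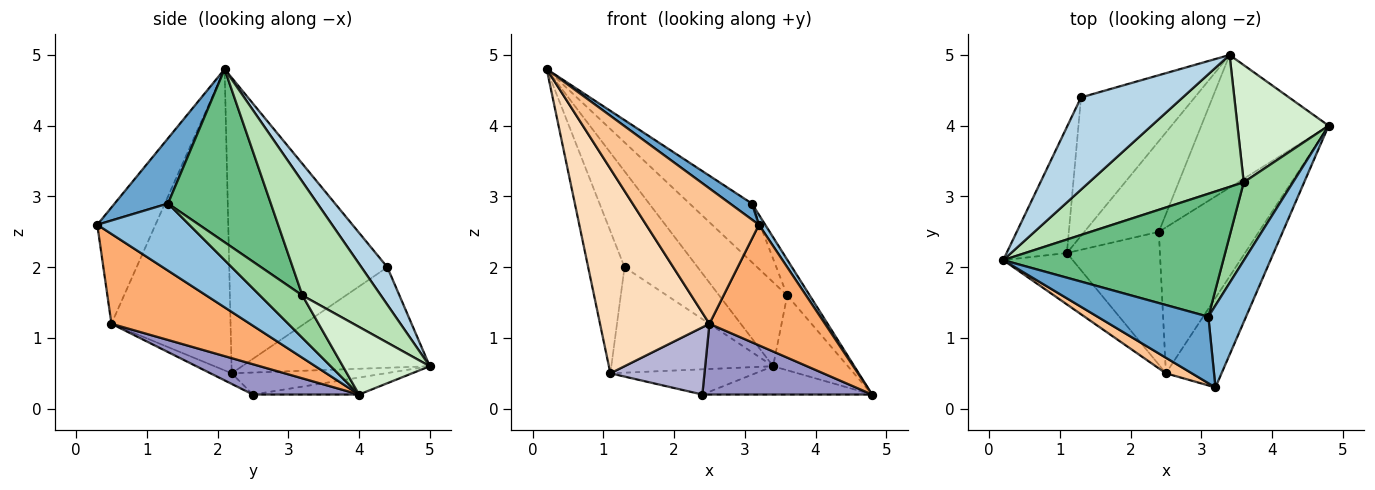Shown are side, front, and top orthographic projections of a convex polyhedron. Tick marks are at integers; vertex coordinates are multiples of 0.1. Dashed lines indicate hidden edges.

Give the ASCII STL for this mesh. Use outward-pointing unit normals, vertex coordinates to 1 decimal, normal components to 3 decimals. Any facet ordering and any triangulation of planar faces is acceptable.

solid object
 facet normal 0.497 -0.203 0.844
  outer loop
   vertex 3.1 1.3 2.9
   vertex 0.2 2.1 4.8
   vertex 3.2 0.3 2.6
  endloop
 endfacet
 facet normal 0.870 -0.060 0.489
  outer loop
   vertex 3.1 1.3 2.9
   vertex 3.2 0.3 2.6
   vertex 4.8 4.0 0.2
  endloop
 endfacet
 facet normal 0.248 0.699 0.671
  outer loop
   vertex 1.3 4.4 2.0
   vertex 0.2 2.1 4.8
   vertex 3.4 5.0 0.6
  endloop
 endfacet
 facet normal -0.956 0.220 -0.195
  outer loop
   vertex 1.3 4.4 2.0
   vertex 1.1 2.2 0.5
   vertex 0.2 2.1 4.8
  endloop
 endfacet
 facet normal -0.575 0.496 -0.651
  outer loop
   vertex 1.3 4.4 2.0
   vertex 3.4 5.0 0.6
   vertex 1.1 2.2 0.5
  endloop
 endfacet
 facet normal 0.694 -0.578 -0.429
  outer loop
   vertex 2.5 0.5 1.2
   vertex 4.8 4.0 0.2
   vertex 3.2 0.3 2.6
  endloop
 endfacet
 facet normal -0.456 -0.884 0.102
  outer loop
   vertex 2.5 0.5 1.2
   vertex 3.2 0.3 2.6
   vertex 0.2 2.1 4.8
  endloop
 endfacet
 facet normal -0.726 -0.667 -0.167
  outer loop
   vertex 2.5 0.5 1.2
   vertex 0.2 2.1 4.8
   vertex 1.1 2.2 0.5
  endloop
 endfacet
 facet normal 0.579 0.351 0.736
  outer loop
   vertex 3.6 3.2 1.6
   vertex 0.2 2.1 4.8
   vertex 3.1 1.3 2.9
  endloop
 endfacet
 facet normal 0.617 0.327 0.716
  outer loop
   vertex 3.6 3.2 1.6
   vertex 3.1 1.3 2.9
   vertex 4.8 4.0 0.2
  endloop
 endfacet
 facet normal 0.527 0.457 0.717
  outer loop
   vertex 3.6 3.2 1.6
   vertex 3.4 5.0 0.6
   vertex 0.2 2.1 4.8
  endloop
 endfacet
 facet normal 0.530 0.456 0.715
  outer loop
   vertex 3.6 3.2 1.6
   vertex 4.8 4.0 0.2
   vertex 3.4 5.0 0.6
  endloop
 endfacet
 facet normal 0.263 -0.421 -0.868
  outer loop
   vertex 2.4 2.5 0.2
   vertex 4.8 4.0 0.2
   vertex 2.5 0.5 1.2
  endloop
 endfacet
 facet normal -0.101 -0.449 -0.888
  outer loop
   vertex 2.4 2.5 0.2
   vertex 2.5 0.5 1.2
   vertex 1.1 2.2 0.5
  endloop
 endfacet
 facet normal -0.129 0.207 -0.970
  outer loop
   vertex 2.4 2.5 0.2
   vertex 3.4 5.0 0.6
   vertex 4.8 4.0 0.2
  endloop
 endfacet
 facet normal -0.273 0.258 -0.927
  outer loop
   vertex 2.4 2.5 0.2
   vertex 1.1 2.2 0.5
   vertex 3.4 5.0 0.6
  endloop
 endfacet
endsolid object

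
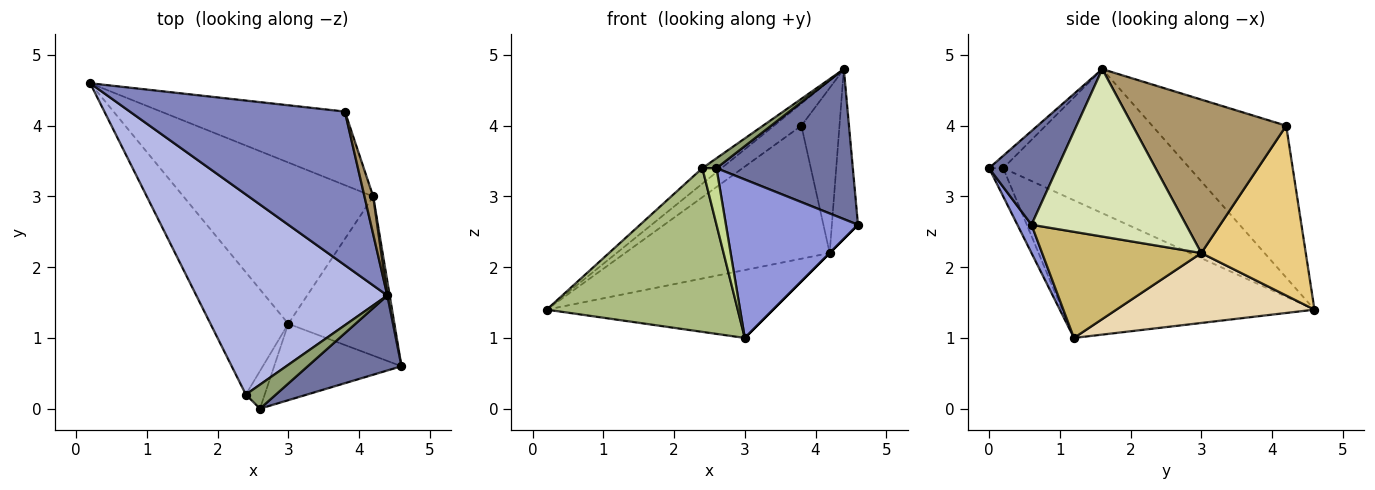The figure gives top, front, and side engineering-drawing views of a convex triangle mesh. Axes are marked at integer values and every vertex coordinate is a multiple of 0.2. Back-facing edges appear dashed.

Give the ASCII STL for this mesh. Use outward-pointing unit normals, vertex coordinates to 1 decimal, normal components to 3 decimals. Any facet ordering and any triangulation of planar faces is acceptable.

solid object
 facet normal 0.408 -0.816 0.408
  outer loop
   vertex 4.4 1.6 4.8
   vertex 2.6 0.0 3.4
   vertex 4.6 0.6 2.6
  endloop
 endfacet
 facet normal -0.573 0.117 0.811
  outer loop
   vertex 3.8 4.2 4.0
   vertex 0.2 4.6 1.4
   vertex 4.4 1.6 4.8
  endloop
 endfacet
 facet normal 0.096 -0.897 -0.432
  outer loop
   vertex 3.0 1.2 1.0
   vertex 4.6 0.6 2.6
   vertex 2.6 0.0 3.4
  endloop
 endfacet
 facet normal -0.601 0.062 0.797
  outer loop
   vertex 2.4 0.2 3.4
   vertex 4.4 1.6 4.8
   vertex 0.2 4.6 1.4
  endloop
 endfacet
 facet normal -0.356 -0.356 0.864
  outer loop
   vertex 2.4 0.2 3.4
   vertex 2.6 0.0 3.4
   vertex 4.4 1.6 4.8
  endloop
 endfacet
 facet normal -0.727 -0.550 -0.411
  outer loop
   vertex 2.4 0.2 3.4
   vertex 0.2 4.6 1.4
   vertex 3.0 1.2 1.0
  endloop
 endfacet
 facet normal -0.640 -0.640 -0.426
  outer loop
   vertex 2.4 0.2 3.4
   vertex 3.0 1.2 1.0
   vertex 2.6 0.0 3.4
  endloop
 endfacet
 facet normal 0.986 0.167 0.014
  outer loop
   vertex 4.2 3.0 2.2
   vertex 4.4 1.6 4.8
   vertex 4.6 0.6 2.6
  endloop
 endfacet
 facet normal 0.969 0.241 0.055
  outer loop
   vertex 4.2 3.0 2.2
   vertex 3.8 4.2 4.0
   vertex 4.4 1.6 4.8
  endloop
 endfacet
 facet normal 0.707 0.000 -0.707
  outer loop
   vertex 4.2 3.0 2.2
   vertex 4.6 0.6 2.6
   vertex 3.0 1.2 1.0
  endloop
 endfacet
 facet normal 0.408 0.799 -0.442
  outer loop
   vertex 4.2 3.0 2.2
   vertex 0.2 4.6 1.4
   vertex 3.8 4.2 4.0
  endloop
 endfacet
 facet normal 0.322 0.367 -0.873
  outer loop
   vertex 4.2 3.0 2.2
   vertex 3.0 1.2 1.0
   vertex 0.2 4.6 1.4
  endloop
 endfacet
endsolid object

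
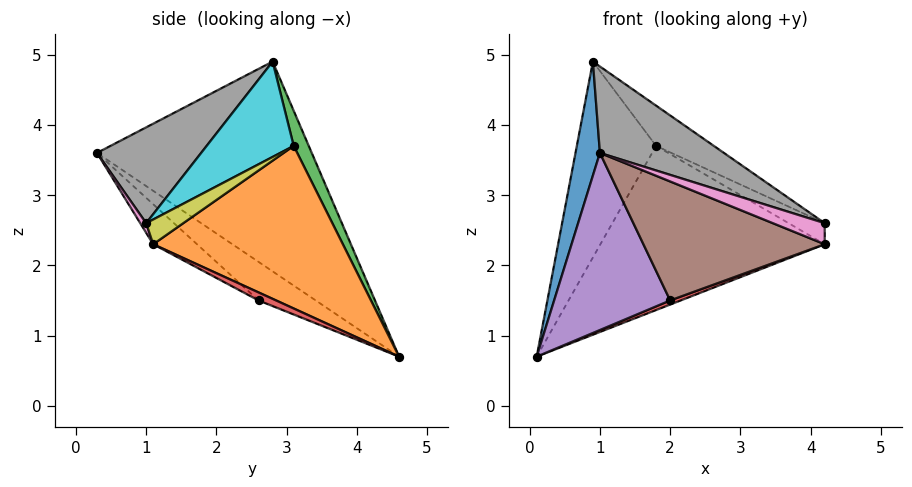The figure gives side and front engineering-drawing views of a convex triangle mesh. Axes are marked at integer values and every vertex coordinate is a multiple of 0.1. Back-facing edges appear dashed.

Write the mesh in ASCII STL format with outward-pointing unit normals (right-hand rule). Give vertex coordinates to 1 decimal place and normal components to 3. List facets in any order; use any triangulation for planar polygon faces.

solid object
 facet normal -0.984 -0.112 0.139
  outer loop
   vertex 0.9 2.8 4.9
   vertex 0.1 4.6 0.7
   vertex 1.0 0.3 3.6
  endloop
 endfacet
 facet normal 0.646 0.764 0.016
  outer loop
   vertex 1.8 3.1 3.7
   vertex 4.2 1.1 2.3
   vertex 0.1 4.6 0.7
  endloop
 endfacet
 facet normal 0.174 0.917 0.360
  outer loop
   vertex 1.8 3.1 3.7
   vertex 0.1 4.6 0.7
   vertex 0.9 2.8 4.9
  endloop
 endfacet
 facet normal 0.247 -0.148 -0.958
  outer loop
   vertex 2.0 2.6 1.5
   vertex 0.1 4.6 0.7
   vertex 4.2 1.1 2.3
  endloop
 endfacet
 facet normal -0.284 -0.576 -0.766
  outer loop
   vertex 2.0 2.6 1.5
   vertex 1.0 0.3 3.6
   vertex 0.1 4.6 0.7
  endloop
 endfacet
 facet normal -0.152 -0.630 -0.762
  outer loop
   vertex 2.0 2.6 1.5
   vertex 4.2 1.1 2.3
   vertex 1.0 0.3 3.6
  endloop
 endfacet
 facet normal 0.108 -0.943 -0.314
  outer loop
   vertex 4.2 1.0 2.6
   vertex 1.0 0.3 3.6
   vertex 4.2 1.1 2.3
  endloop
 endfacet
 facet normal 0.353 -0.420 0.836
  outer loop
   vertex 4.2 1.0 2.6
   vertex 0.9 2.8 4.9
   vertex 1.0 0.3 3.6
  endloop
 endfacet
 facet normal 0.698 0.679 0.226
  outer loop
   vertex 4.2 1.0 2.6
   vertex 4.2 1.1 2.3
   vertex 1.8 3.1 3.7
  endloop
 endfacet
 facet normal 0.662 0.439 0.607
  outer loop
   vertex 4.2 1.0 2.6
   vertex 1.8 3.1 3.7
   vertex 0.9 2.8 4.9
  endloop
 endfacet
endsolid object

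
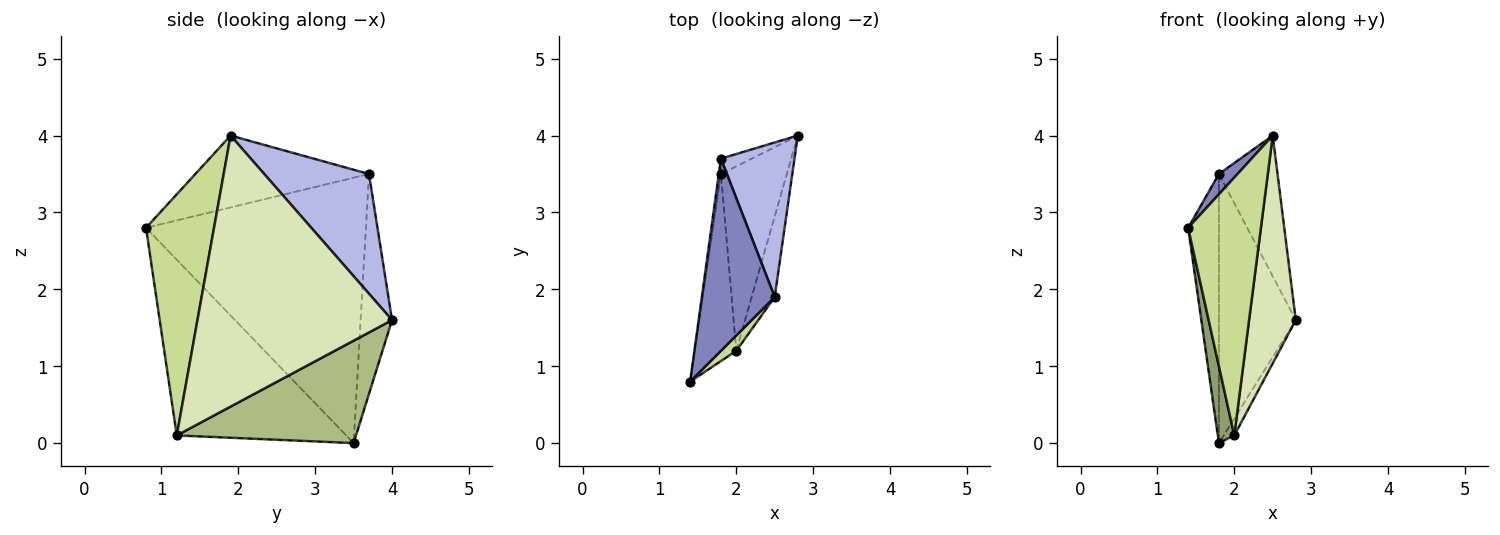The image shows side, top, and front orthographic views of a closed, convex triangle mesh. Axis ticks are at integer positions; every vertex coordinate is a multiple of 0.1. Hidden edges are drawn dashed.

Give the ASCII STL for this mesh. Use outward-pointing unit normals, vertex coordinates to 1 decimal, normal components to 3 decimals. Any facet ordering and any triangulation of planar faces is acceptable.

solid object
 facet normal -0.990 0.139 -0.008
  outer loop
   vertex 1.8 3.7 3.5
   vertex 1.8 3.5 0.0
   vertex 1.4 0.8 2.8
  endloop
 endfacet
 facet normal -0.700 -0.075 0.710
  outer loop
   vertex 1.8 3.7 3.5
   vertex 1.4 0.8 2.8
   vertex 2.5 1.9 4.0
  endloop
 endfacet
 facet normal -0.378 0.924 -0.053
  outer loop
   vertex 1.8 3.7 3.5
   vertex 2.8 4.0 1.6
   vertex 1.8 3.5 0.0
  endloop
 endfacet
 facet normal 0.769 0.430 0.473
  outer loop
   vertex 1.8 3.7 3.5
   vertex 2.5 1.9 4.0
   vertex 2.8 4.0 1.6
  endloop
 endfacet
 facet normal -0.969 -0.094 -0.229
  outer loop
   vertex 2.0 1.2 0.1
   vertex 1.4 0.8 2.8
   vertex 1.8 3.5 0.0
  endloop
 endfacet
 facet normal 0.840 0.050 -0.540
  outer loop
   vertex 2.0 1.2 0.1
   vertex 1.8 3.5 0.0
   vertex 2.8 4.0 1.6
  endloop
 endfacet
 facet normal 0.682 -0.730 0.044
  outer loop
   vertex 2.0 1.2 0.1
   vertex 2.5 1.9 4.0
   vertex 1.4 0.8 2.8
  endloop
 endfacet
 facet normal 0.969 -0.233 -0.082
  outer loop
   vertex 2.0 1.2 0.1
   vertex 2.8 4.0 1.6
   vertex 2.5 1.9 4.0
  endloop
 endfacet
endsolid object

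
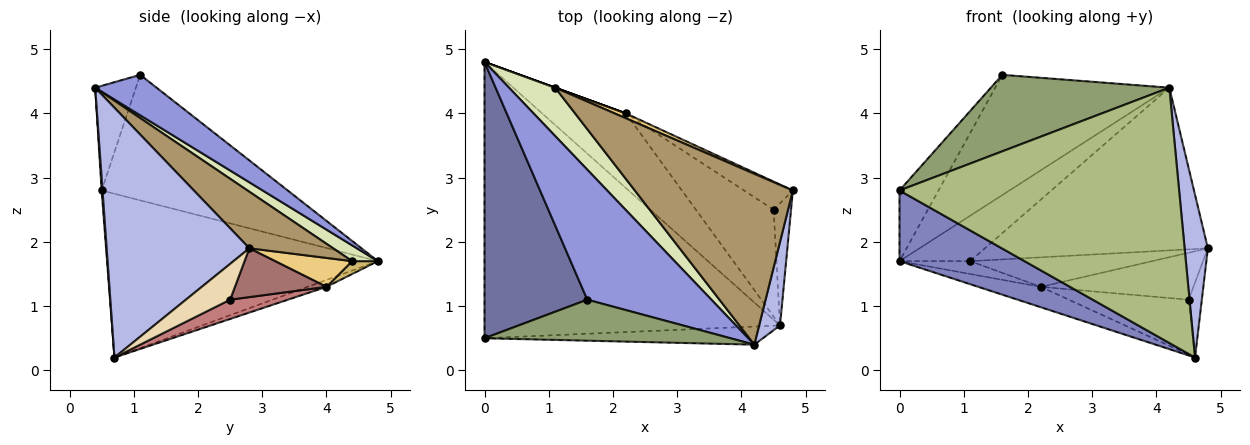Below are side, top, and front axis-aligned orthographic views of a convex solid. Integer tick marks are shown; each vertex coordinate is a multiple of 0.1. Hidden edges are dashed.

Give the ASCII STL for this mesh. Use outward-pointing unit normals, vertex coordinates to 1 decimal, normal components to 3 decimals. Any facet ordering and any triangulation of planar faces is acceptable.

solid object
 facet normal -0.764 0.160 0.625
  outer loop
   vertex 0.0 0.5 2.8
   vertex 1.6 1.1 4.6
   vertex 0.0 4.8 1.7
  endloop
 endfacet
 facet normal -0.473 -0.218 -0.854
  outer loop
   vertex 0.0 0.5 2.8
   vertex 0.0 4.8 1.7
   vertex 4.6 0.7 0.2
  endloop
 endfacet
 facet normal 0.233 0.660 0.714
  outer loop
   vertex 4.2 0.4 4.4
   vertex 0.0 4.8 1.7
   vertex 1.6 1.1 4.6
  endloop
 endfacet
 facet normal 0.984 -0.160 0.082
  outer loop
   vertex 4.2 0.4 4.4
   vertex 4.6 0.7 0.2
   vertex 4.8 2.8 1.9
  endloop
 endfacet
 facet normal -0.197 -0.864 0.463
  outer loop
   vertex 4.2 0.4 4.4
   vertex 1.6 1.1 4.6
   vertex 0.0 0.5 2.8
  endloop
 endfacet
 facet normal 0.003 -0.997 -0.071
  outer loop
   vertex 4.2 0.4 4.4
   vertex 0.0 0.5 2.8
   vertex 4.6 0.7 0.2
  endloop
 endfacet
 facet normal -0.079 0.263 -0.962
  outer loop
   vertex 2.2 4.0 1.3
   vertex 4.6 0.7 0.2
   vertex 0.0 4.8 1.7
  endloop
 endfacet
 facet normal 0.242 0.665 0.707
  outer loop
   vertex 1.1 4.4 1.7
   vertex 0.0 4.8 1.7
   vertex 4.2 0.4 4.4
  endloop
 endfacet
 facet normal 0.251 0.668 0.701
  outer loop
   vertex 1.1 4.4 1.7
   vertex 4.2 0.4 4.4
   vertex 4.8 2.8 1.9
  endloop
 endfacet
 facet normal 0.342 0.940 0.000
  outer loop
   vertex 1.1 4.4 1.7
   vertex 2.2 4.0 1.3
   vertex 0.0 4.8 1.7
  endloop
 endfacet
 facet normal 0.386 0.910 0.150
  outer loop
   vertex 1.1 4.4 1.7
   vertex 4.8 2.8 1.9
   vertex 2.2 4.0 1.3
  endloop
 endfacet
 facet normal 0.868 0.260 -0.423
  outer loop
   vertex 4.5 2.5 1.1
   vertex 4.8 2.8 1.9
   vertex 4.6 0.7 0.2
  endloop
 endfacet
 facet normal 0.457 0.762 -0.457
  outer loop
   vertex 4.5 2.5 1.1
   vertex 2.2 4.0 1.3
   vertex 4.8 2.8 1.9
  endloop
 endfacet
 facet normal 0.216 0.446 -0.869
  outer loop
   vertex 4.5 2.5 1.1
   vertex 4.6 0.7 0.2
   vertex 2.2 4.0 1.3
  endloop
 endfacet
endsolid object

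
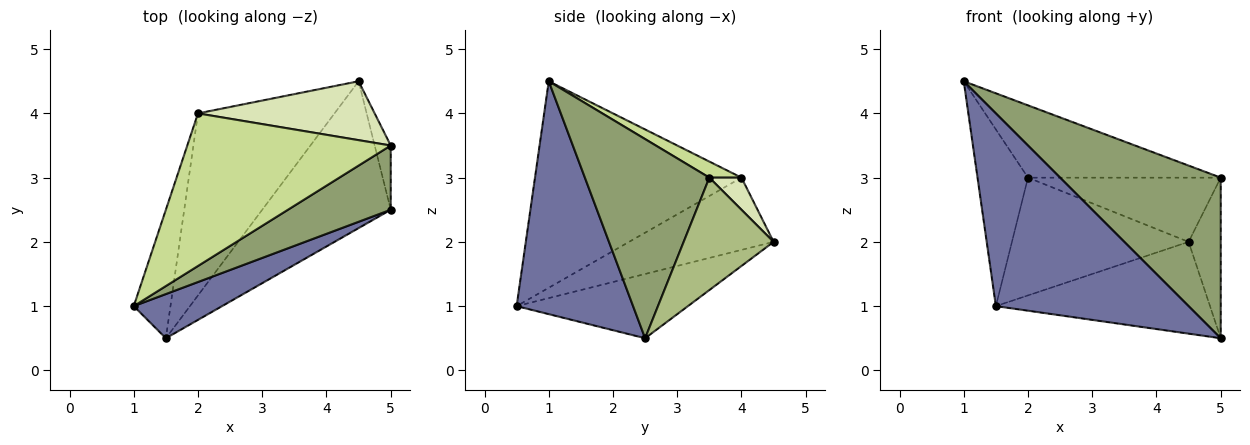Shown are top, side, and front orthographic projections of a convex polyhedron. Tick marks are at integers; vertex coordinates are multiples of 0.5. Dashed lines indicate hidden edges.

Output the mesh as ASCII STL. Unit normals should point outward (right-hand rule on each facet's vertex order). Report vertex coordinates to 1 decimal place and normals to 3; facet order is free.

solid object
 facet normal 0.507 -0.840 0.192
  outer loop
   vertex 1.5 0.5 1.0
   vertex 5.0 2.5 0.5
   vertex 1.0 1.0 4.5
  endloop
 endfacet
 facet normal -0.390 0.488 -0.781
  outer loop
   vertex 1.5 0.5 1.0
   vertex 4.5 4.5 2.0
   vertex 5.0 2.5 0.5
  endloop
 endfacet
 facet normal -0.957 0.234 -0.170
  outer loop
   vertex 2.0 4.0 3.0
   vertex 1.5 0.5 1.0
   vertex 1.0 1.0 4.5
  endloop
 endfacet
 facet normal -0.406 0.496 -0.767
  outer loop
   vertex 2.0 4.0 3.0
   vertex 4.5 4.5 2.0
   vertex 1.5 0.5 1.0
  endloop
 endfacet
 facet normal 0.584 -0.754 0.301
  outer loop
   vertex 5.0 3.5 3.0
   vertex 1.0 1.0 4.5
   vertex 5.0 2.5 0.5
  endloop
 endfacet
 facet normal 0.933 0.333 -0.133
  outer loop
   vertex 5.0 3.5 3.0
   vertex 5.0 2.5 0.5
   vertex 4.5 4.5 2.0
  endloop
 endfacet
 facet normal 0.071 0.427 0.901
  outer loop
   vertex 5.0 3.5 3.0
   vertex 2.0 4.0 3.0
   vertex 1.0 1.0 4.5
  endloop
 endfacet
 facet normal 0.122 0.732 0.671
  outer loop
   vertex 5.0 3.5 3.0
   vertex 4.5 4.5 2.0
   vertex 2.0 4.0 3.0
  endloop
 endfacet
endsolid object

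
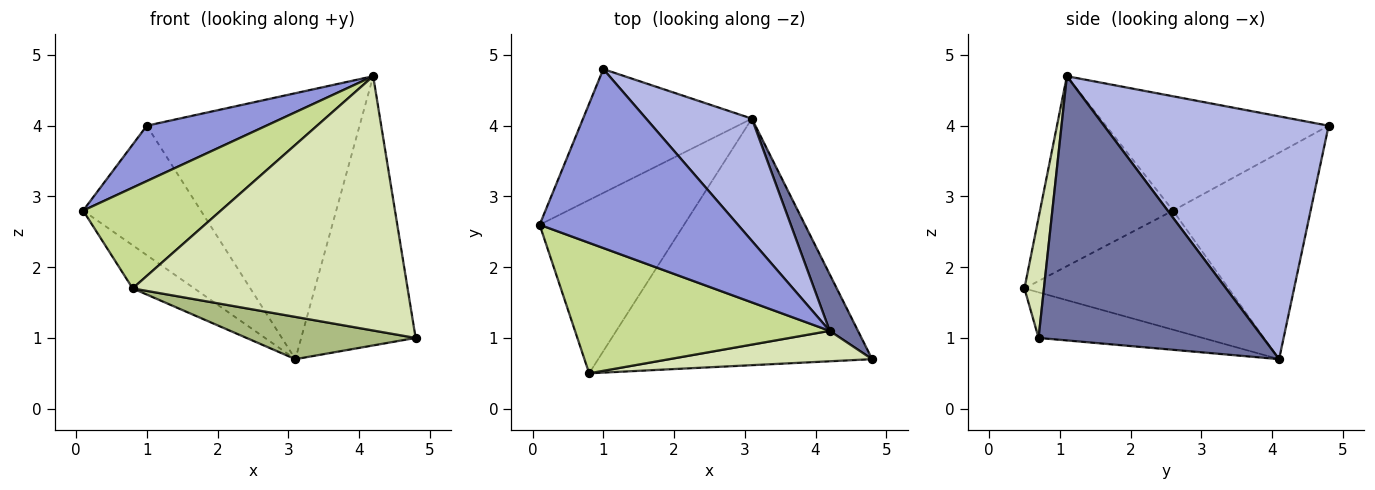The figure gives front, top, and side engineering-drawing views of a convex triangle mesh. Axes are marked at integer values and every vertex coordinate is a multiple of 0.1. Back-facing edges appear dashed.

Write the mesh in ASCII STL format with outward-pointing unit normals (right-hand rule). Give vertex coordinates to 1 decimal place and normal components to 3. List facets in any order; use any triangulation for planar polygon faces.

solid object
 facet normal 0.887 0.452 0.095
  outer loop
   vertex 4.2 1.1 4.7
   vertex 4.8 0.7 1.0
   vertex 3.1 4.1 0.7
  endloop
 endfacet
 facet normal -0.645 0.552 -0.528
  outer loop
   vertex 1.0 4.8 4.0
   vertex 3.1 4.1 0.7
   vertex 0.1 2.6 2.8
  endloop
 endfacet
 facet normal -0.483 -0.259 0.837
  outer loop
   vertex 1.0 4.8 4.0
   vertex 0.1 2.6 2.8
   vertex 4.2 1.1 4.7
  endloop
 endfacet
 facet normal 0.692 0.656 0.301
  outer loop
   vertex 1.0 4.8 4.0
   vertex 4.2 1.1 4.7
   vertex 3.1 4.1 0.7
  endloop
 endfacet
 facet normal -0.625 0.189 -0.758
  outer loop
   vertex 0.8 0.5 1.7
   vertex 0.1 2.6 2.8
   vertex 3.1 4.1 0.7
  endloop
 endfacet
 facet normal -0.162 -0.167 -0.973
  outer loop
   vertex 0.8 0.5 1.7
   vertex 3.1 4.1 0.7
   vertex 4.8 0.7 1.0
  endloop
 endfacet
 facet normal -0.508 -0.526 0.681
  outer loop
   vertex 0.8 0.5 1.7
   vertex 4.2 1.1 4.7
   vertex 0.1 2.6 2.8
  endloop
 endfacet
 facet normal 0.070 -0.990 0.118
  outer loop
   vertex 0.8 0.5 1.7
   vertex 4.8 0.7 1.0
   vertex 4.2 1.1 4.7
  endloop
 endfacet
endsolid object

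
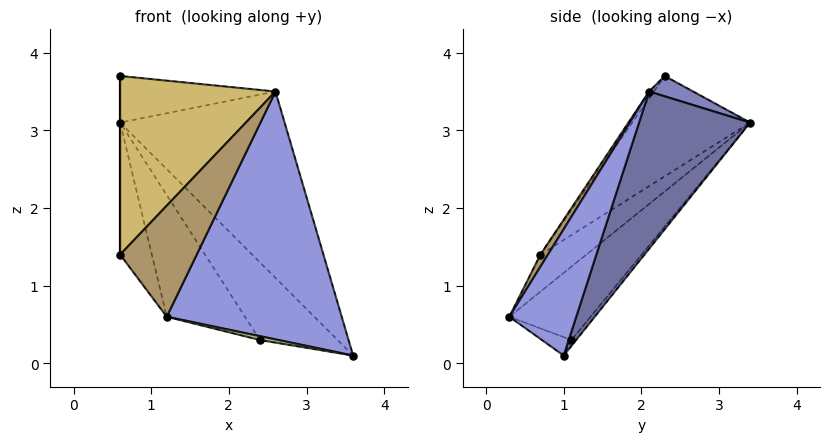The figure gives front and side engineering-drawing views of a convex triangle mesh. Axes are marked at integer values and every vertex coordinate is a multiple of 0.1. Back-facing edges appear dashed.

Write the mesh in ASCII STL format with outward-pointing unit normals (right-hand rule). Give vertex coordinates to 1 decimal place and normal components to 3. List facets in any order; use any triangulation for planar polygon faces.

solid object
 facet normal 0.556 0.824 -0.103
  outer loop
   vertex 2.6 2.1 3.5
   vertex 3.6 1.0 0.1
   vertex 0.6 3.4 3.1
  endloop
 endfacet
 facet normal 0.134 0.475 0.870
  outer loop
   vertex 2.6 2.1 3.5
   vertex 0.6 3.4 3.1
   vertex 0.6 2.3 3.7
  endloop
 endfacet
 facet normal 0.331 -0.865 0.377
  outer loop
   vertex 2.6 2.1 3.5
   vertex 1.2 0.3 0.6
   vertex 3.6 1.0 0.1
  endloop
 endfacet
 facet normal -0.045 0.757 -0.651
  outer loop
   vertex 2.4 1.1 0.3
   vertex 0.6 3.4 3.1
   vertex 3.6 1.0 0.1
  endloop
 endfacet
 facet normal -0.501 0.482 -0.718
  outer loop
   vertex 2.4 1.1 0.3
   vertex 1.2 0.3 0.6
   vertex 0.6 3.4 3.1
  endloop
 endfacet
 facet normal -0.172 -0.109 -0.979
  outer loop
   vertex 2.4 1.1 0.3
   vertex 3.6 1.0 0.1
   vertex 1.2 0.3 0.6
  endloop
 endfacet
 facet normal -0.612 0.422 -0.669
  outer loop
   vertex 0.6 0.7 1.4
   vertex 0.6 3.4 3.1
   vertex 1.2 0.3 0.6
  endloop
 endfacet
 facet normal -1.000 0.000 0.000
  outer loop
   vertex 0.6 0.7 1.4
   vertex 0.6 2.3 3.7
   vertex 0.6 3.4 3.1
  endloop
 endfacet
 facet normal 0.085 -0.864 0.496
  outer loop
   vertex 0.6 0.7 1.4
   vertex 1.2 0.3 0.6
   vertex 2.6 2.1 3.5
  endloop
 endfacet
 facet normal -0.025 -0.821 0.571
  outer loop
   vertex 0.6 0.7 1.4
   vertex 2.6 2.1 3.5
   vertex 0.6 2.3 3.7
  endloop
 endfacet
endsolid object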